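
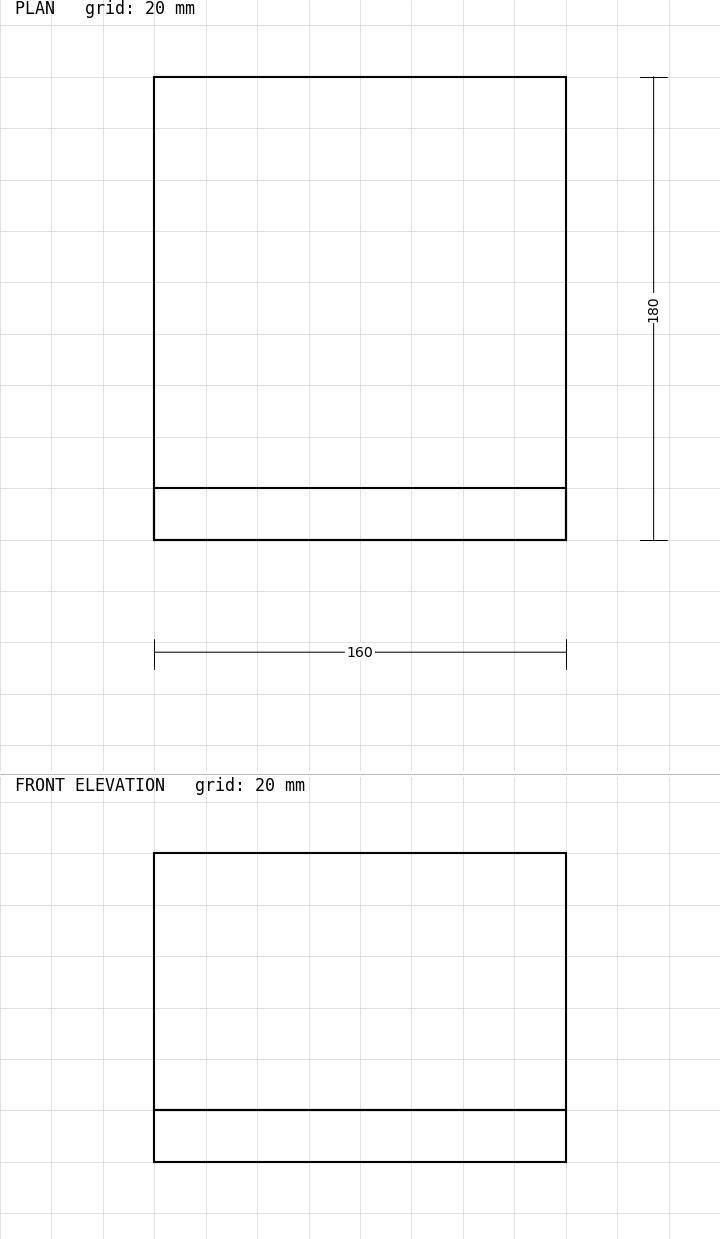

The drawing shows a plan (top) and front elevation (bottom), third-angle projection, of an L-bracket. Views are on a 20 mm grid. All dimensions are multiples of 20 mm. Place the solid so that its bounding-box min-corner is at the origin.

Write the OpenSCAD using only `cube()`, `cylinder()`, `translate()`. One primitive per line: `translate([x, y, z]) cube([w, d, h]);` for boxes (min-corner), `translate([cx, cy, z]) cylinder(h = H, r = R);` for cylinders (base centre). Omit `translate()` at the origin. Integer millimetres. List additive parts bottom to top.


cube([160, 180, 20]);
translate([0, 0, 20]) cube([160, 20, 100]);


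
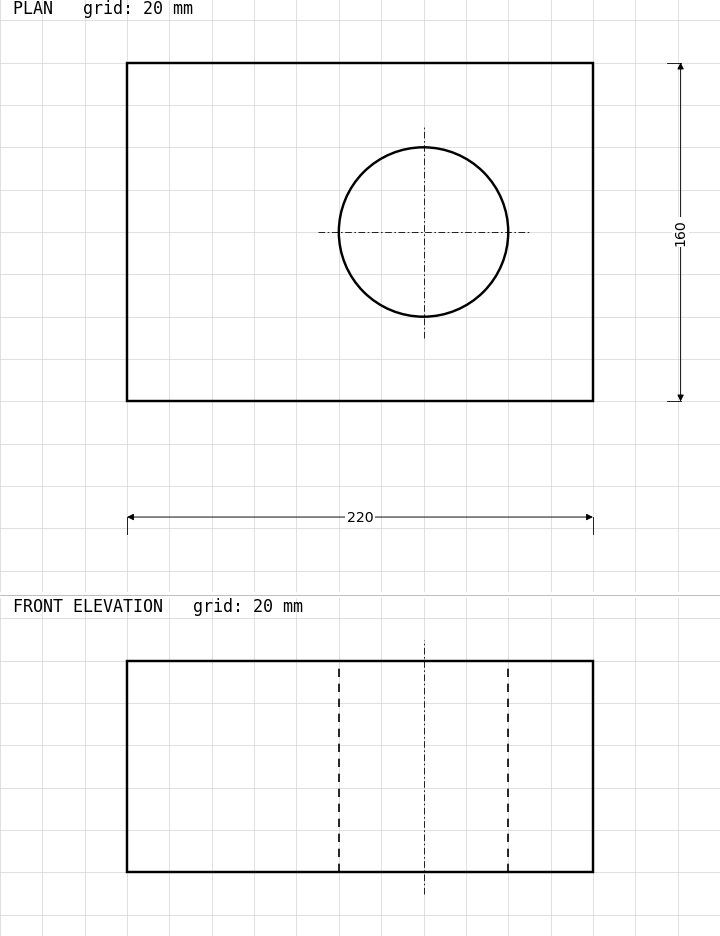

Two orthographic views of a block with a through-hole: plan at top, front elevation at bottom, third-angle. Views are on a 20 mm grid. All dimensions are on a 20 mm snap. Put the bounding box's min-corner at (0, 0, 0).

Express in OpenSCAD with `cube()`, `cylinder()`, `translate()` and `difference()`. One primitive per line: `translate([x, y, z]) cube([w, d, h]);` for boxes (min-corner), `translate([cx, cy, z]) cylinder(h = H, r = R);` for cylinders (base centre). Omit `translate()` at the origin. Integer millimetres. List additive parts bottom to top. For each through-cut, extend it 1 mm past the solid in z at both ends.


difference() {
  cube([220, 160, 100]);
  translate([140, 80, -1]) cylinder(h = 102, r = 40);
}


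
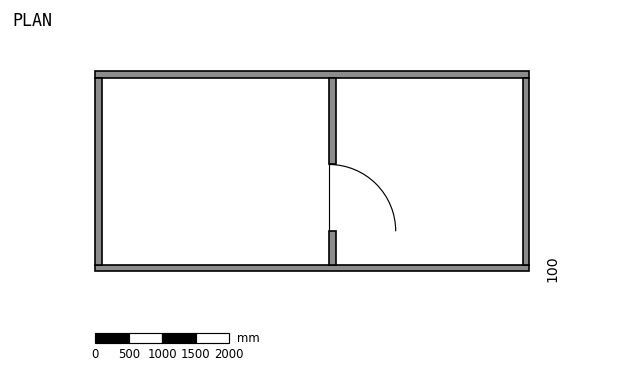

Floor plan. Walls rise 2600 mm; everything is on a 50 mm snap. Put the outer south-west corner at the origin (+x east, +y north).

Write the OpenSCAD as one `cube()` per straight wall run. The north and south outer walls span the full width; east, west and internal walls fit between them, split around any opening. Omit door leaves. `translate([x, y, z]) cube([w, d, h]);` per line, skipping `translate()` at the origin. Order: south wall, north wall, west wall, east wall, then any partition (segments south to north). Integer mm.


cube([6500, 100, 2600]);
translate([0, 2900, 0]) cube([6500, 100, 2600]);
translate([0, 100, 0]) cube([100, 2800, 2600]);
translate([6400, 100, 0]) cube([100, 2800, 2600]);
translate([3500, 100, 0]) cube([100, 500, 2600]);
translate([3500, 1600, 0]) cube([100, 1300, 2600]);


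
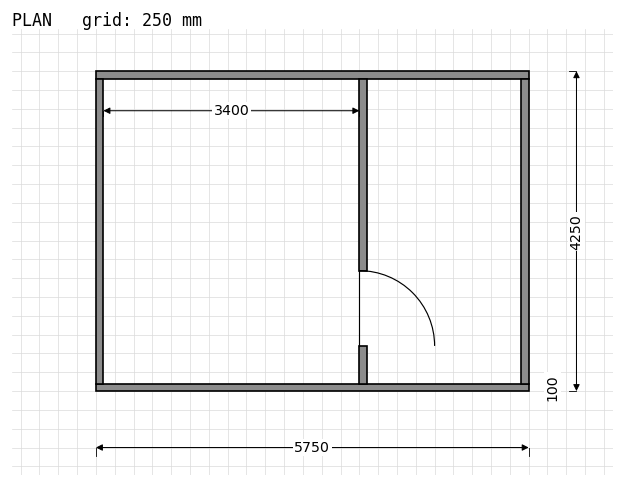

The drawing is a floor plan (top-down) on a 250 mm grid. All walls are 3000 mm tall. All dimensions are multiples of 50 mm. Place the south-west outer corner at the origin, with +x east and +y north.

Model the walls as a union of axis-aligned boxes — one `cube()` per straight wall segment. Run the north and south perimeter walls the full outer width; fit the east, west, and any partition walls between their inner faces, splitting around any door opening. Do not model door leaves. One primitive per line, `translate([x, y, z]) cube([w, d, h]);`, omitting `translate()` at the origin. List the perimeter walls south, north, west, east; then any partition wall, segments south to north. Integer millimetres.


cube([5750, 100, 3000]);
translate([0, 4150, 0]) cube([5750, 100, 3000]);
translate([0, 100, 0]) cube([100, 4050, 3000]);
translate([5650, 100, 0]) cube([100, 4050, 3000]);
translate([3500, 100, 0]) cube([100, 500, 3000]);
translate([3500, 1600, 0]) cube([100, 2550, 3000]);


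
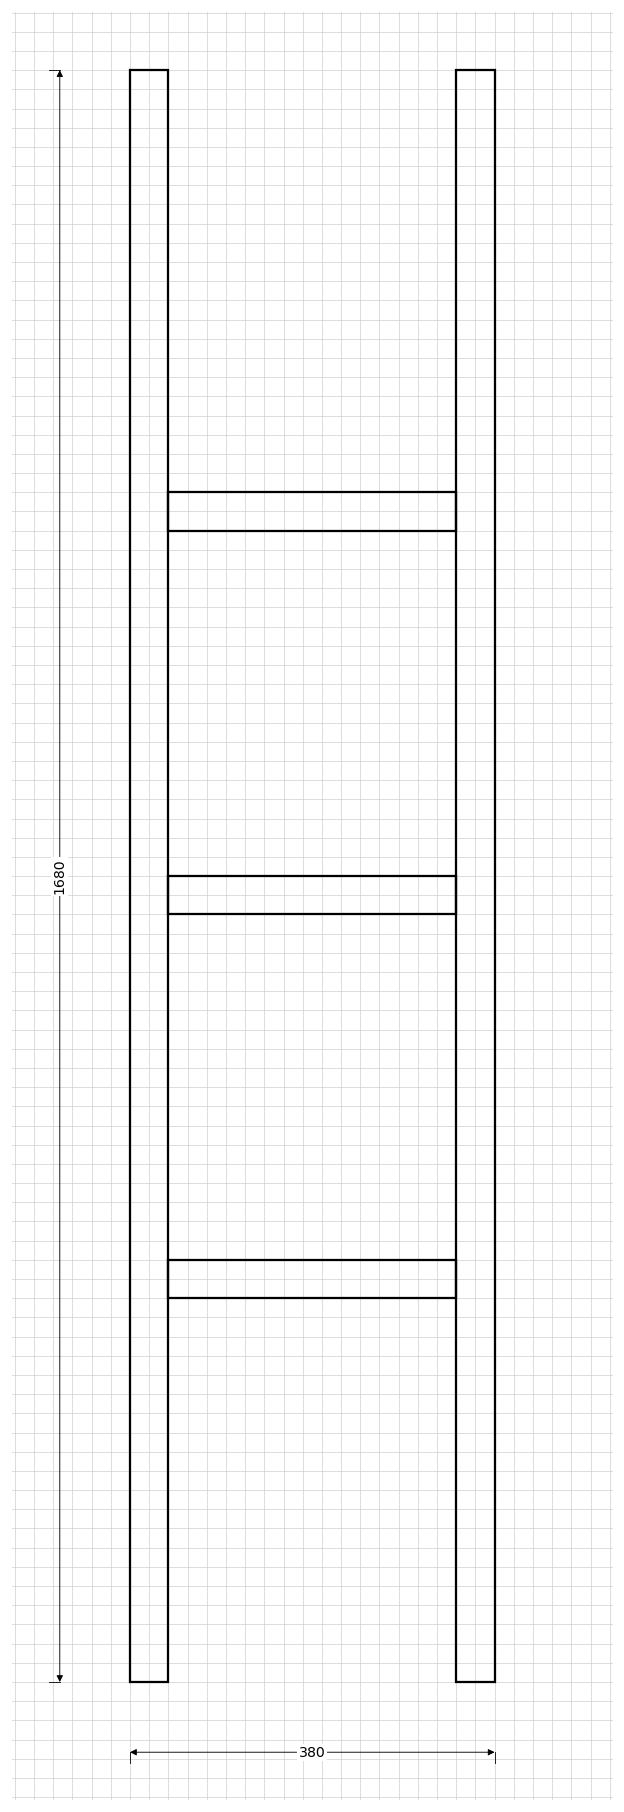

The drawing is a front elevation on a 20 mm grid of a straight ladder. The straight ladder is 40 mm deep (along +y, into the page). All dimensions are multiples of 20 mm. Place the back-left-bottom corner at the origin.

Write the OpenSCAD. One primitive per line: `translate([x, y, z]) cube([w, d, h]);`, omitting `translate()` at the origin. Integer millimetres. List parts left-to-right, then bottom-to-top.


cube([40, 40, 1680]);
translate([40, 0, 400]) cube([300, 40, 40]);
translate([40, 0, 800]) cube([300, 40, 40]);
translate([40, 0, 1200]) cube([300, 40, 40]);
translate([340, 0, 0]) cube([40, 40, 1680]);


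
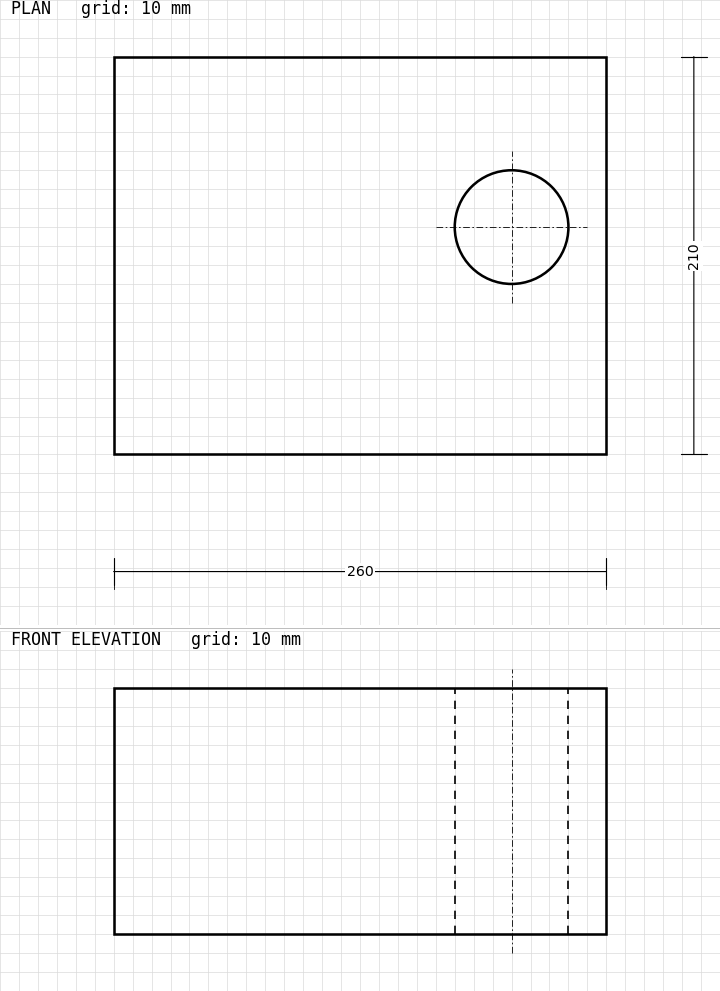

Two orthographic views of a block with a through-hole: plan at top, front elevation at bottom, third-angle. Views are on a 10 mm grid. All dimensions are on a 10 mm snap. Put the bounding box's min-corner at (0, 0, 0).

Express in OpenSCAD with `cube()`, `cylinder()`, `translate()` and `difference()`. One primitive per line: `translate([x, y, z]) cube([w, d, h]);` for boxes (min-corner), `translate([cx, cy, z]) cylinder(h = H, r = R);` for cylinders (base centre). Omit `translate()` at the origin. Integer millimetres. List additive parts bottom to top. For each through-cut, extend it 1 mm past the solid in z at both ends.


difference() {
  cube([260, 210, 130]);
  translate([210, 120, -1]) cylinder(h = 132, r = 30);
}


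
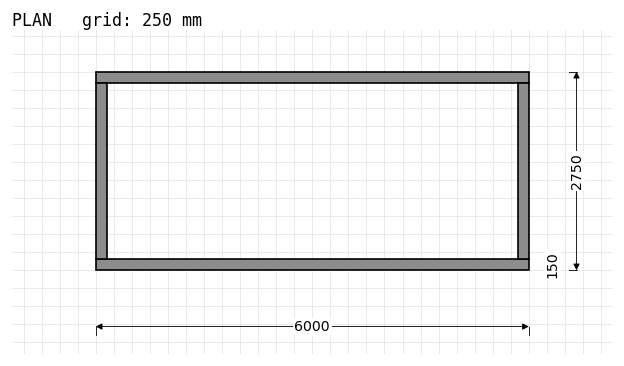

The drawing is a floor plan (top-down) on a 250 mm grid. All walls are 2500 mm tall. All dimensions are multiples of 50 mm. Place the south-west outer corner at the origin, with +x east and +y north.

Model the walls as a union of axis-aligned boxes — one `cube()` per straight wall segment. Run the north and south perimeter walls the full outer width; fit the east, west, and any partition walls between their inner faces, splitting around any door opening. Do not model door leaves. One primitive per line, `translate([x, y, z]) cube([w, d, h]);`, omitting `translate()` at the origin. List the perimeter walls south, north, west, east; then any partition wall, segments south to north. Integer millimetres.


cube([6000, 150, 2500]);
translate([0, 2600, 0]) cube([6000, 150, 2500]);
translate([0, 150, 0]) cube([150, 2450, 2500]);
translate([5850, 150, 0]) cube([150, 2450, 2500]);


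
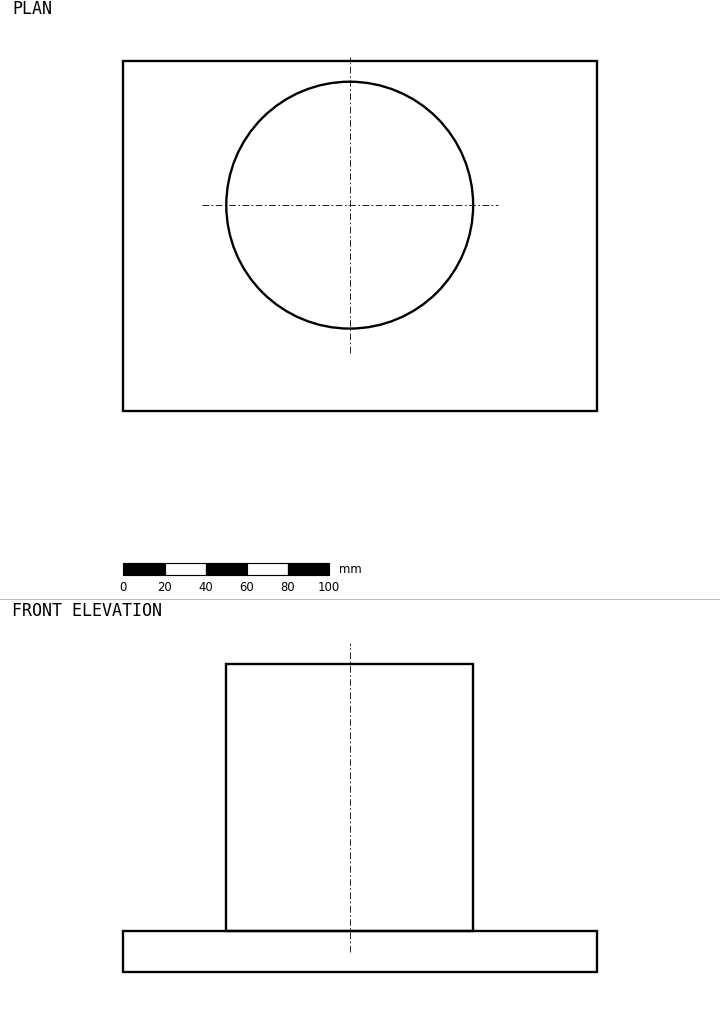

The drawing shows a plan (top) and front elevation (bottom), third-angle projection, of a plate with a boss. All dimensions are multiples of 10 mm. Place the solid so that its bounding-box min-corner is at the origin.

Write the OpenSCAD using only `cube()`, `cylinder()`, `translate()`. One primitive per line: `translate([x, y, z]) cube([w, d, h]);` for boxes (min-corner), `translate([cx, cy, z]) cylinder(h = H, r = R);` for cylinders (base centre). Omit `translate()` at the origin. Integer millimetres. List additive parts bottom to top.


cube([230, 170, 20]);
translate([110, 100, 20]) cylinder(h = 130, r = 60);


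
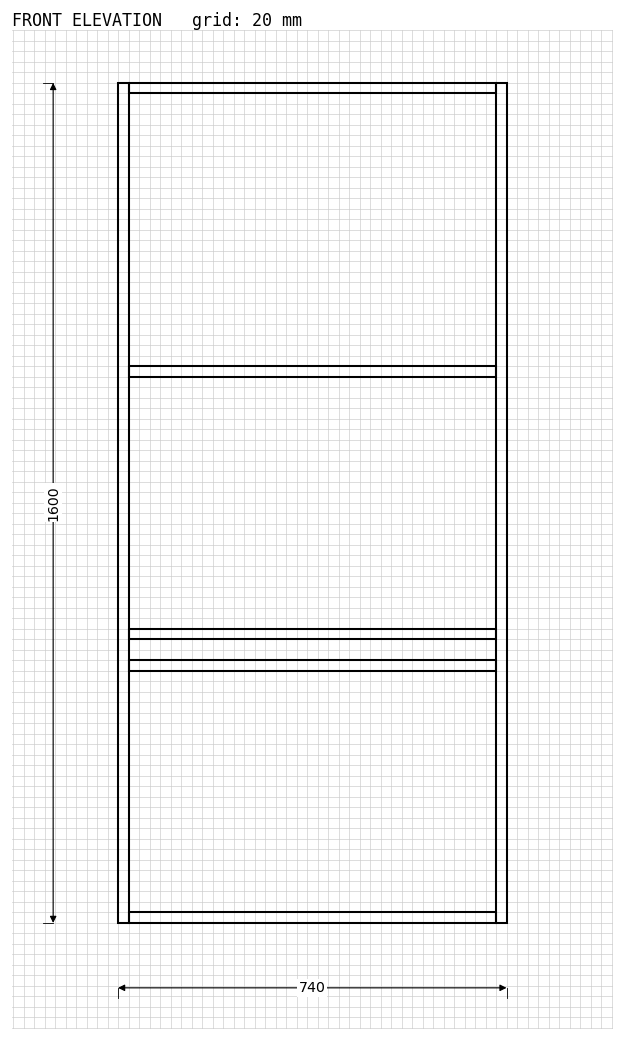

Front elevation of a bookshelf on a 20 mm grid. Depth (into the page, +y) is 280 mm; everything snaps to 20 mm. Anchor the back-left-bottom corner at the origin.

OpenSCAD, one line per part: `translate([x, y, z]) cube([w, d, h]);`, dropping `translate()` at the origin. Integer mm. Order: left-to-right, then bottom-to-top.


cube([20, 280, 1600]);
translate([20, 0, 0]) cube([700, 280, 20]);
translate([20, 0, 480]) cube([700, 280, 20]);
translate([20, 0, 540]) cube([700, 280, 20]);
translate([20, 0, 1040]) cube([700, 280, 20]);
translate([20, 0, 1580]) cube([700, 280, 20]);
translate([720, 0, 0]) cube([20, 280, 1600]);


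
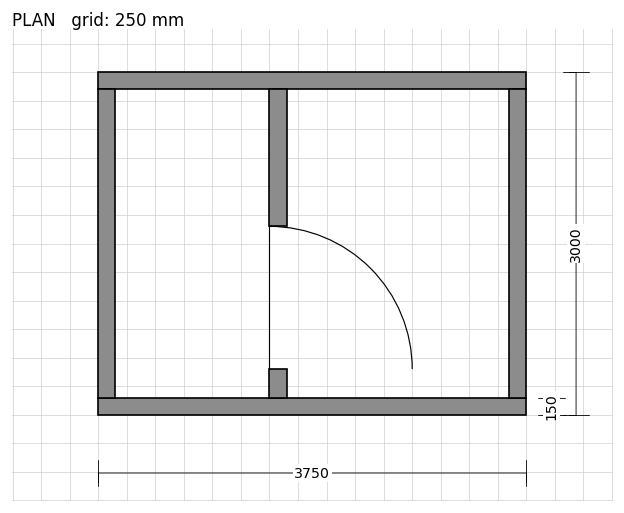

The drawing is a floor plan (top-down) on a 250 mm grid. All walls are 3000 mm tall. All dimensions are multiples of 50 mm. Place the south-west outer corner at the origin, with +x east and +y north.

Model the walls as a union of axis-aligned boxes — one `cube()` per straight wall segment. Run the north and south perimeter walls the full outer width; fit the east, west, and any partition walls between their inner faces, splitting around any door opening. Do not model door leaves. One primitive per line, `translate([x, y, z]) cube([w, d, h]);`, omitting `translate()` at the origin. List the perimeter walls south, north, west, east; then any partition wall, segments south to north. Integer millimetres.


cube([3750, 150, 3000]);
translate([0, 2850, 0]) cube([3750, 150, 3000]);
translate([0, 150, 0]) cube([150, 2700, 3000]);
translate([3600, 150, 0]) cube([150, 2700, 3000]);
translate([1500, 150, 0]) cube([150, 250, 3000]);
translate([1500, 1650, 0]) cube([150, 1200, 3000]);


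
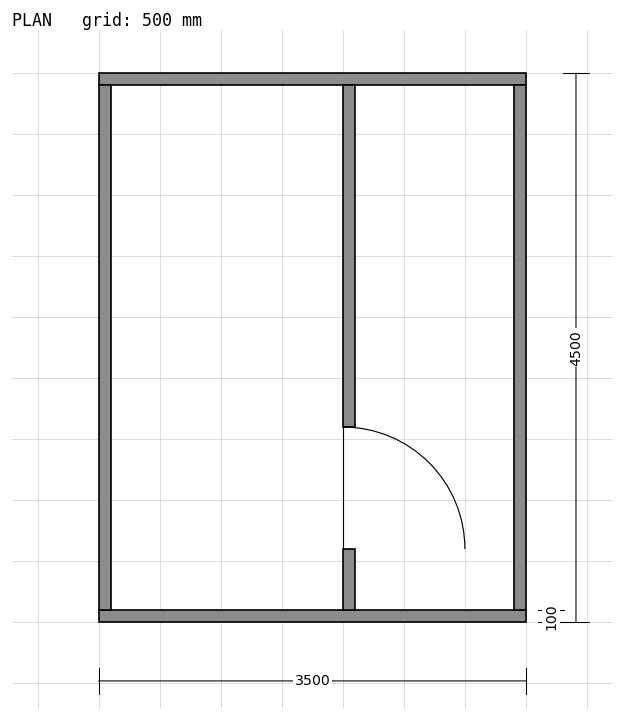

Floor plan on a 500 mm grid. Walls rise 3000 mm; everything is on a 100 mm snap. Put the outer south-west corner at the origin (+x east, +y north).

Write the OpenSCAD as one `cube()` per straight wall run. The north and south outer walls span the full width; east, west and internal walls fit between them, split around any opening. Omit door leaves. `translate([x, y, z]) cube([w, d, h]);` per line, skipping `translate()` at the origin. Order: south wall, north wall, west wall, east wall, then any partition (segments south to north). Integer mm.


cube([3500, 100, 3000]);
translate([0, 4400, 0]) cube([3500, 100, 3000]);
translate([0, 100, 0]) cube([100, 4300, 3000]);
translate([3400, 100, 0]) cube([100, 4300, 3000]);
translate([2000, 100, 0]) cube([100, 500, 3000]);
translate([2000, 1600, 0]) cube([100, 2800, 3000]);


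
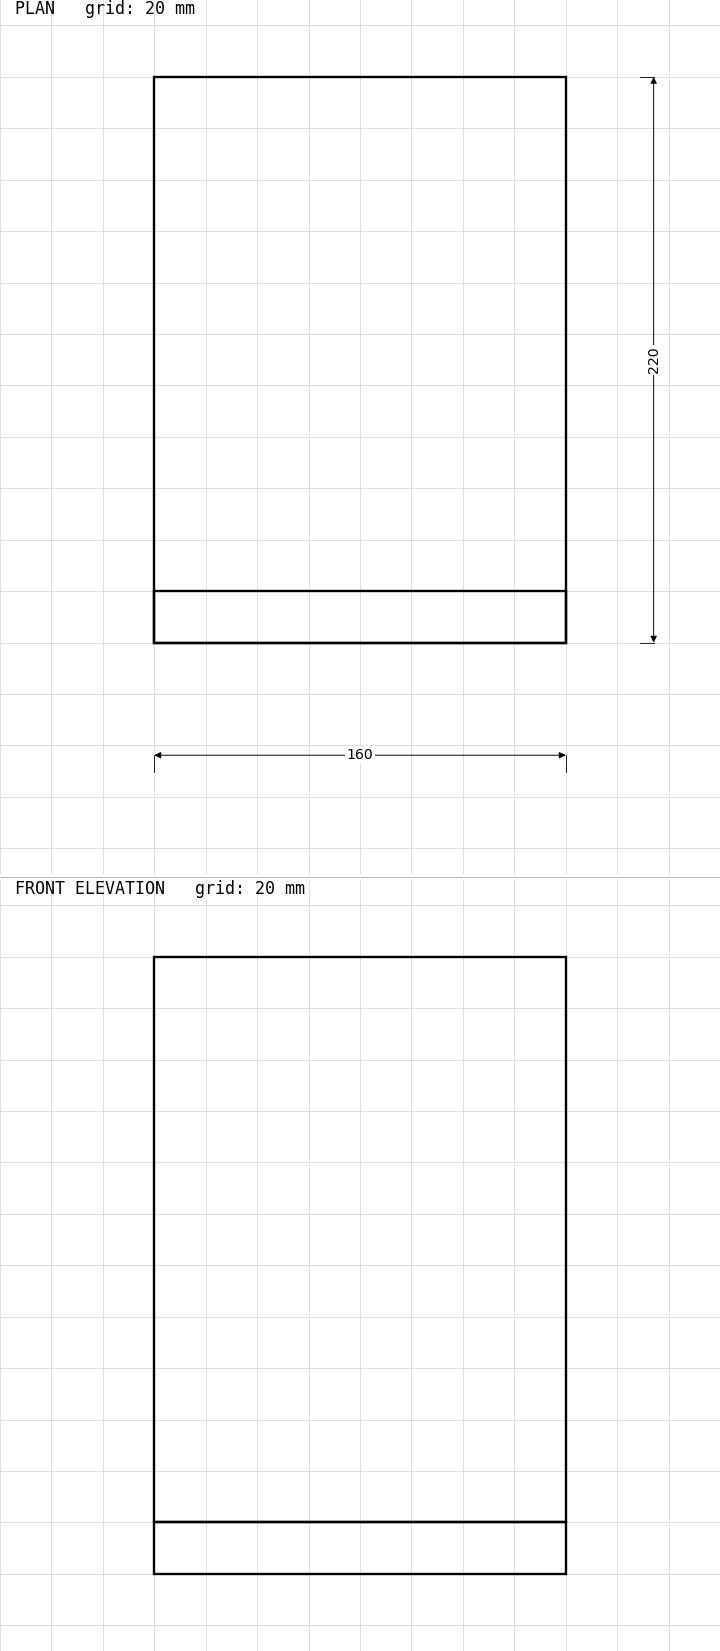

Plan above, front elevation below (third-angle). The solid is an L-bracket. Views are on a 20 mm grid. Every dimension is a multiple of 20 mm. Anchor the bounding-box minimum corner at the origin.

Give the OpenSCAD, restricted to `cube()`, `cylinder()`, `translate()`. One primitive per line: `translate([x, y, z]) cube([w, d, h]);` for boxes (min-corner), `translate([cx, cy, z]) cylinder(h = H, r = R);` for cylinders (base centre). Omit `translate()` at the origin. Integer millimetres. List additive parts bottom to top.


cube([160, 220, 20]);
translate([0, 0, 20]) cube([160, 20, 220]);


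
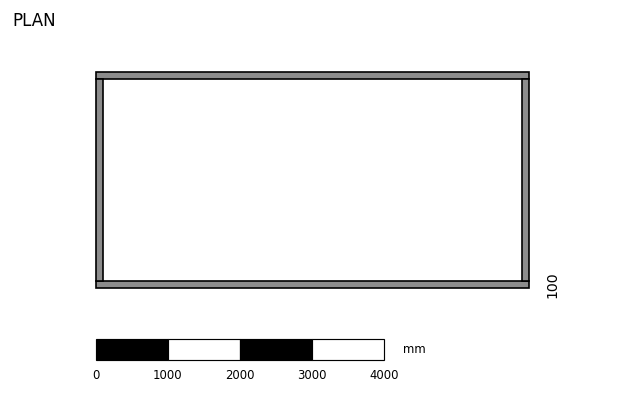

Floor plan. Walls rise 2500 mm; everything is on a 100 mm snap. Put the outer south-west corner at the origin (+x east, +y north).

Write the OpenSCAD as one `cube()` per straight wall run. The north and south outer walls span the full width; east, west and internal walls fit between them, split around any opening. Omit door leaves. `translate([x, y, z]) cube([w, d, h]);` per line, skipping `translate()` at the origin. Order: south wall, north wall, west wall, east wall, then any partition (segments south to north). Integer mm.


cube([6000, 100, 2500]);
translate([0, 2900, 0]) cube([6000, 100, 2500]);
translate([0, 100, 0]) cube([100, 2800, 2500]);
translate([5900, 100, 0]) cube([100, 2800, 2500]);


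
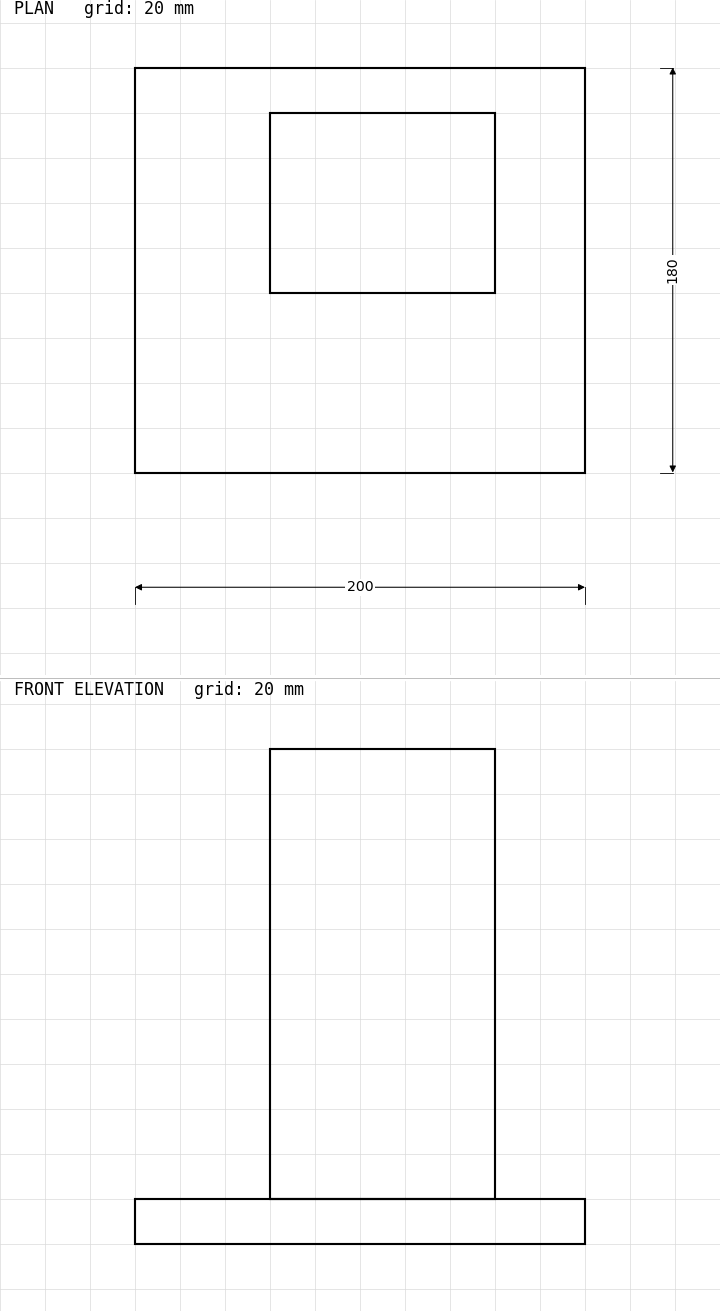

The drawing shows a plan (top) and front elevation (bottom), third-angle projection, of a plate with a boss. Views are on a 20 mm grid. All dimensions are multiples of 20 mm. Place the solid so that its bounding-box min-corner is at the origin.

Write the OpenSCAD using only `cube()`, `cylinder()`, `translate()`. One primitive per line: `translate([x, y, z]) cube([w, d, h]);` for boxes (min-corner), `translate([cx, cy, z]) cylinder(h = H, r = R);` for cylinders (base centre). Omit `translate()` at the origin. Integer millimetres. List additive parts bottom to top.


cube([200, 180, 20]);
translate([60, 80, 20]) cube([100, 80, 200]);


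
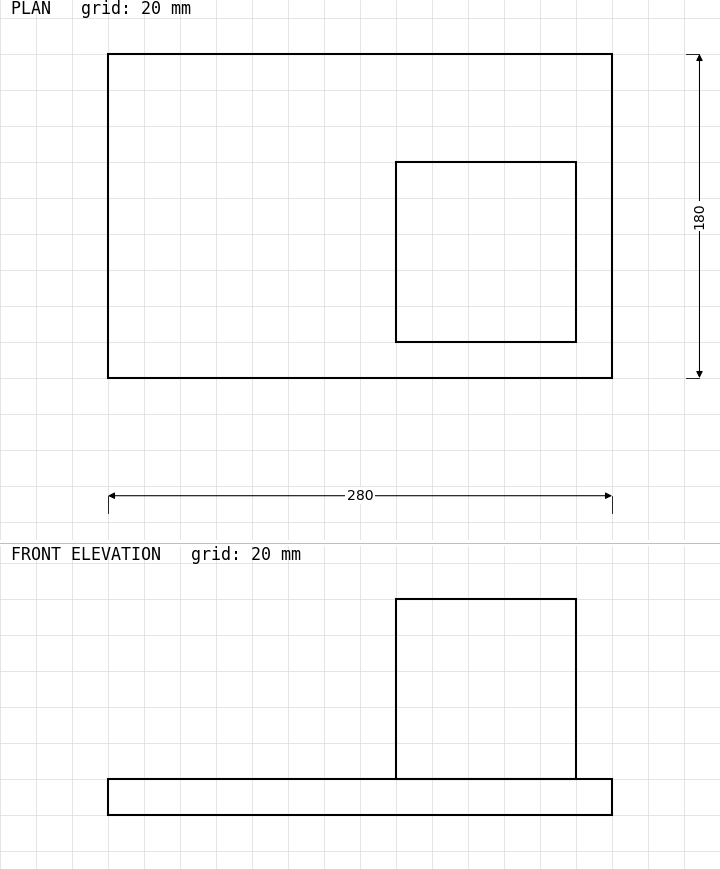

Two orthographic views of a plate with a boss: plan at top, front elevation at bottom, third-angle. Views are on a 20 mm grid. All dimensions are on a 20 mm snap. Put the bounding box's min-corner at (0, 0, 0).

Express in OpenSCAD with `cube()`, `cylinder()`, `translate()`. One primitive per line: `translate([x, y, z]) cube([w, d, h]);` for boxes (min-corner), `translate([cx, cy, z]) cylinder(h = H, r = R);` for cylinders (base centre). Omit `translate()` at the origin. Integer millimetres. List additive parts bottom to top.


cube([280, 180, 20]);
translate([160, 20, 20]) cube([100, 100, 100]);


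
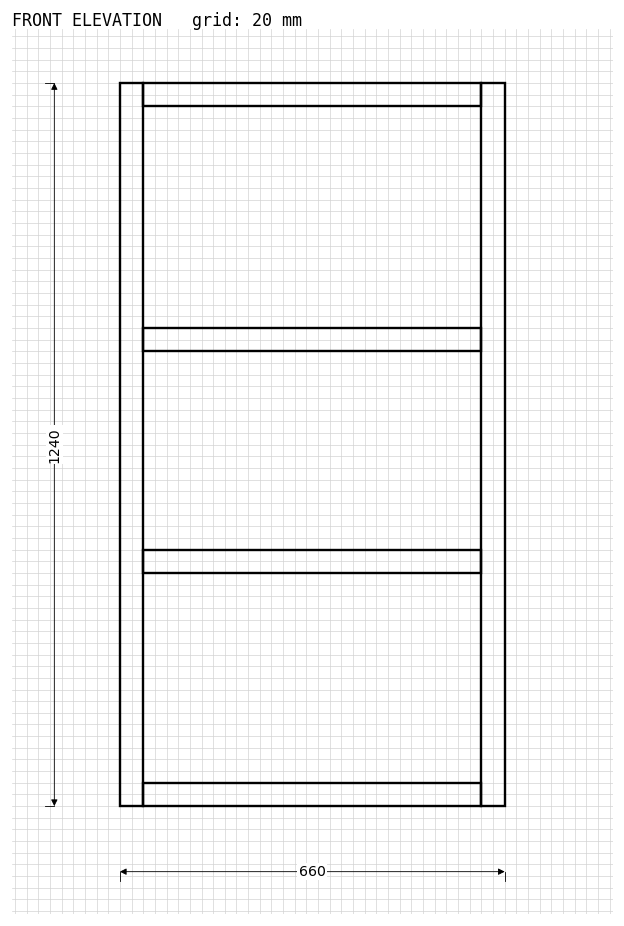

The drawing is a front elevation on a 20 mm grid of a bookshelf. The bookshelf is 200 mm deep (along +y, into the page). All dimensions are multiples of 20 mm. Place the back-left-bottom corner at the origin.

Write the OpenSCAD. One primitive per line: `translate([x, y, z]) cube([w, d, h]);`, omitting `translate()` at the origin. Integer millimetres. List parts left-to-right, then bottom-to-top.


cube([40, 200, 1240]);
translate([40, 0, 0]) cube([580, 200, 40]);
translate([40, 0, 400]) cube([580, 200, 40]);
translate([40, 0, 780]) cube([580, 200, 40]);
translate([40, 0, 1200]) cube([580, 200, 40]);
translate([620, 0, 0]) cube([40, 200, 1240]);


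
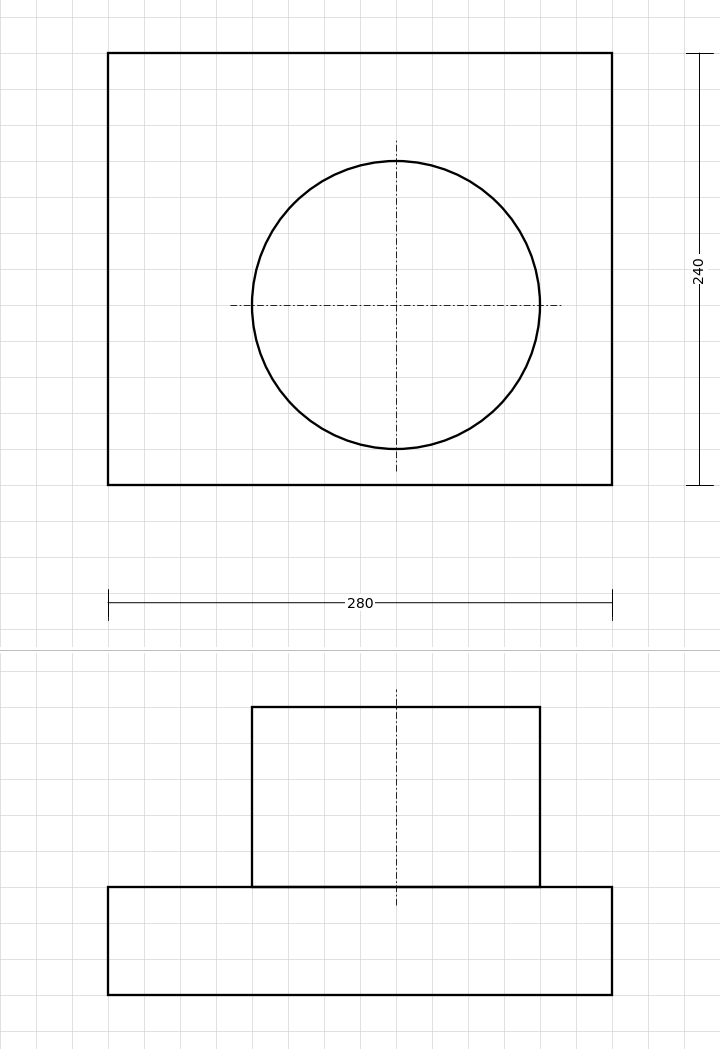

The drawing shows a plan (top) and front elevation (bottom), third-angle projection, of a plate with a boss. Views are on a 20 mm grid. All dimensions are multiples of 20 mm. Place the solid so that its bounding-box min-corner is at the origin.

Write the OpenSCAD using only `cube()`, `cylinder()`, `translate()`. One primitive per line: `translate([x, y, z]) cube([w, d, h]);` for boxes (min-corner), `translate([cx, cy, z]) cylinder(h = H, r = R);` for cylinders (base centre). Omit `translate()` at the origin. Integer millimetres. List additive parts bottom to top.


cube([280, 240, 60]);
translate([160, 100, 60]) cylinder(h = 100, r = 80);


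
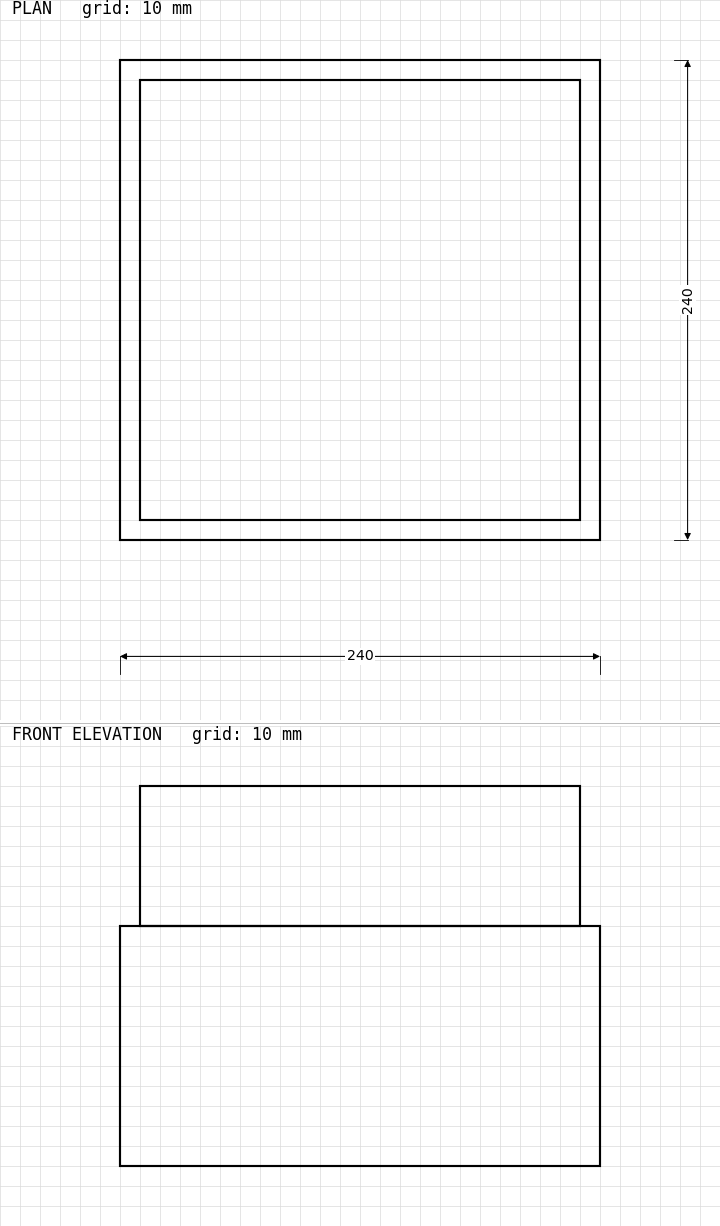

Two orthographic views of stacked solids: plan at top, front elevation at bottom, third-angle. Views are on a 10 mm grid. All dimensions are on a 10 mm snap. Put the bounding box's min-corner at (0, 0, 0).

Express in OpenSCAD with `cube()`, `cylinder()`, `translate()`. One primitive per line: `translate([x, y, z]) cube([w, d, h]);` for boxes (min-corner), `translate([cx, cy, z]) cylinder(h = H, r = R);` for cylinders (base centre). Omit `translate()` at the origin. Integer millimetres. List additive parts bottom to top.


cube([240, 240, 120]);
translate([10, 10, 120]) cube([220, 220, 70]);


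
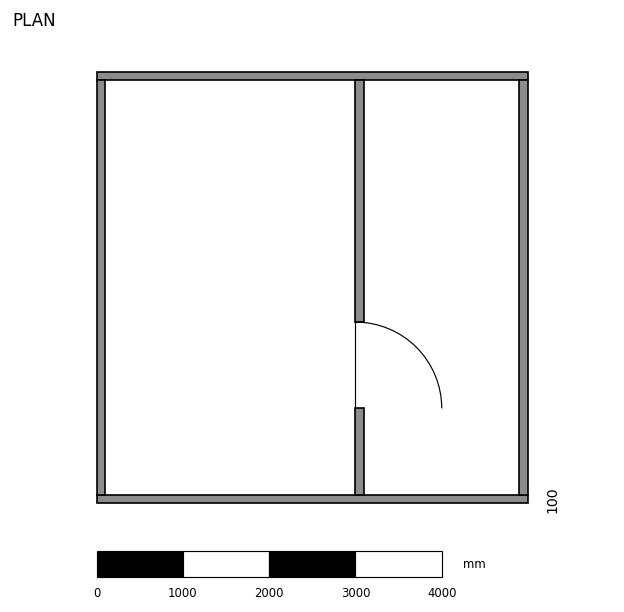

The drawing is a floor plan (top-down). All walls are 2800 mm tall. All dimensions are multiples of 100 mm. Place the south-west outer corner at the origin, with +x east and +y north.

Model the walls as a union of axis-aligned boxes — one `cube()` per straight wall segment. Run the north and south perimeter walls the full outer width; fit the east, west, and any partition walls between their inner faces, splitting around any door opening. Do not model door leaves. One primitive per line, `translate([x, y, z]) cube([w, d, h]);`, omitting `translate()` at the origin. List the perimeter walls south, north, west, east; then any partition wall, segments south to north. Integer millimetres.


cube([5000, 100, 2800]);
translate([0, 4900, 0]) cube([5000, 100, 2800]);
translate([0, 100, 0]) cube([100, 4800, 2800]);
translate([4900, 100, 0]) cube([100, 4800, 2800]);
translate([3000, 100, 0]) cube([100, 1000, 2800]);
translate([3000, 2100, 0]) cube([100, 2800, 2800]);


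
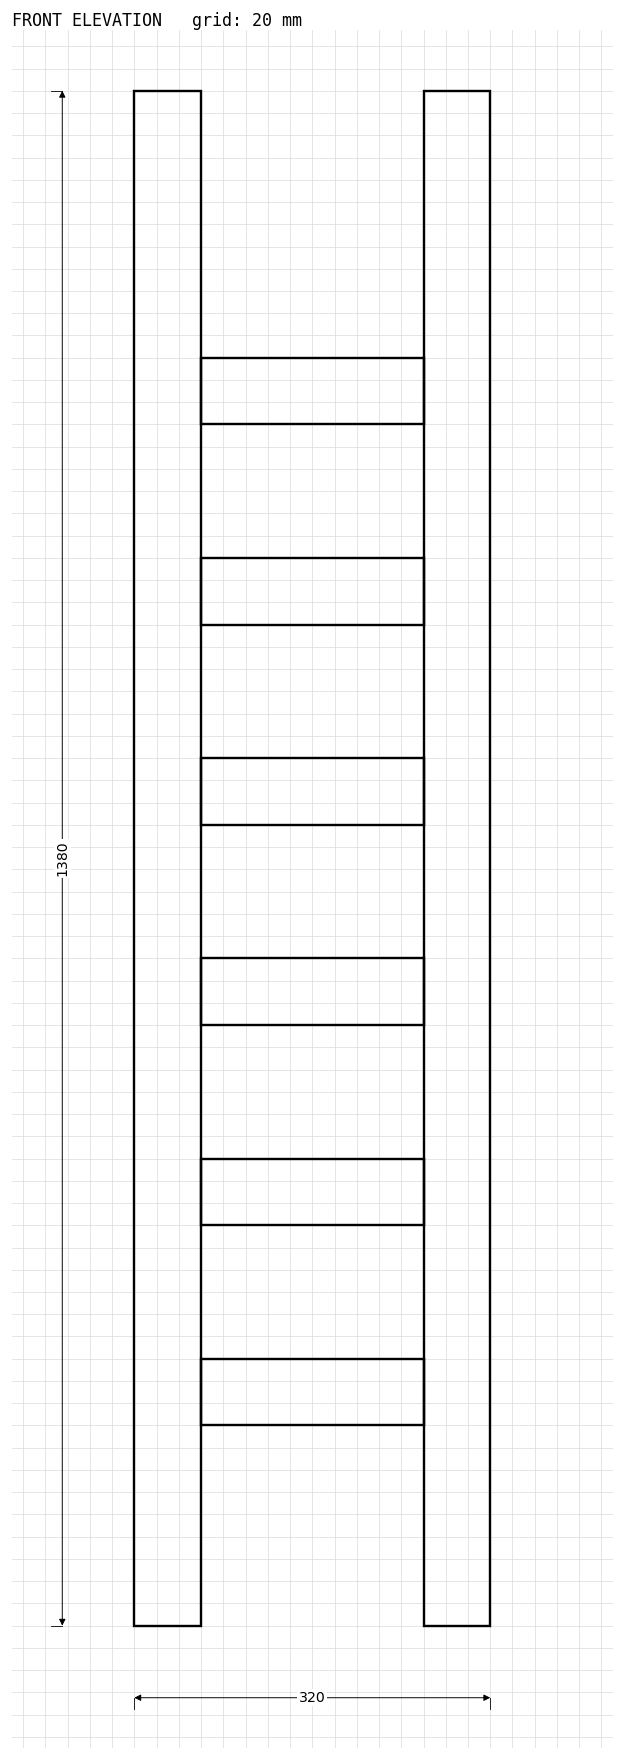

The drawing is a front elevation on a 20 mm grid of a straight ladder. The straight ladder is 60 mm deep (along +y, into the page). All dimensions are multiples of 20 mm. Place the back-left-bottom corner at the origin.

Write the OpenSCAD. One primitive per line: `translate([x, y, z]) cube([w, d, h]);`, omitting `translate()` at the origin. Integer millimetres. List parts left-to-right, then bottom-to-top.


cube([60, 60, 1380]);
translate([60, 0, 180]) cube([200, 60, 60]);
translate([60, 0, 360]) cube([200, 60, 60]);
translate([60, 0, 540]) cube([200, 60, 60]);
translate([60, 0, 720]) cube([200, 60, 60]);
translate([60, 0, 900]) cube([200, 60, 60]);
translate([60, 0, 1080]) cube([200, 60, 60]);
translate([260, 0, 0]) cube([60, 60, 1380]);


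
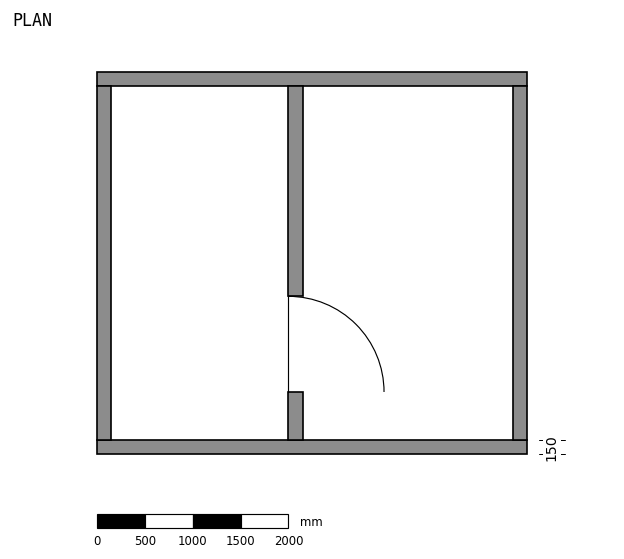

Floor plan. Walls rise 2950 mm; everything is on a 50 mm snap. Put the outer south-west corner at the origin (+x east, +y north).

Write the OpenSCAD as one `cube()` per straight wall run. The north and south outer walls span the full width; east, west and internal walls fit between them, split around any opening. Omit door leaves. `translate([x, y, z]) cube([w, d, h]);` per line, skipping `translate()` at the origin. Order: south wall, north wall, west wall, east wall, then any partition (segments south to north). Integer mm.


cube([4500, 150, 2950]);
translate([0, 3850, 0]) cube([4500, 150, 2950]);
translate([0, 150, 0]) cube([150, 3700, 2950]);
translate([4350, 150, 0]) cube([150, 3700, 2950]);
translate([2000, 150, 0]) cube([150, 500, 2950]);
translate([2000, 1650, 0]) cube([150, 2200, 2950]);


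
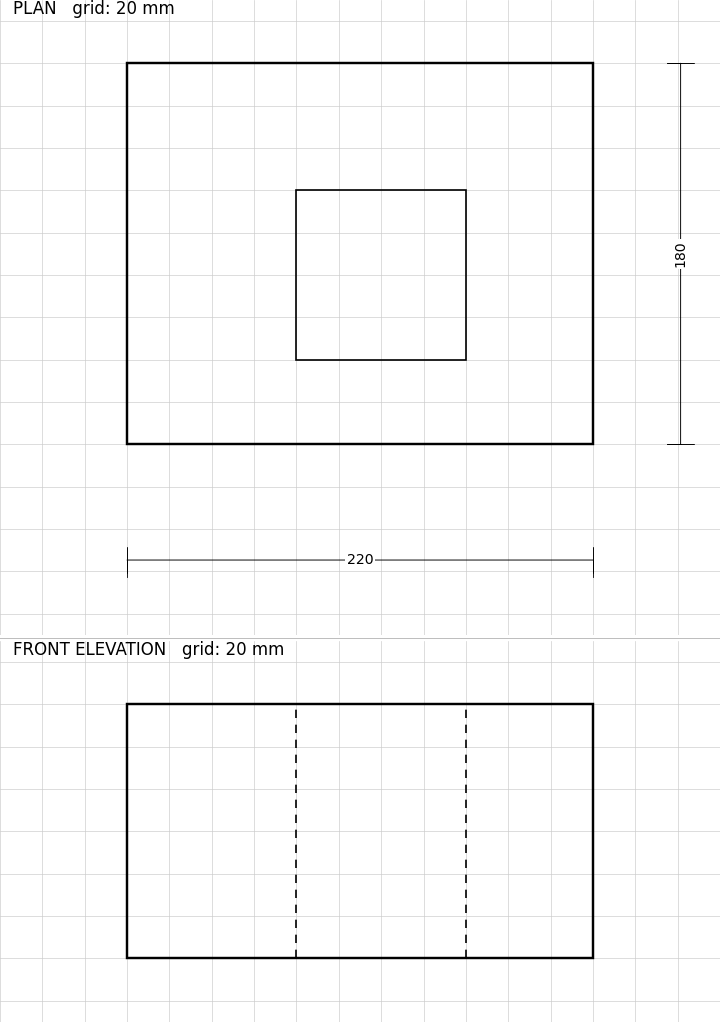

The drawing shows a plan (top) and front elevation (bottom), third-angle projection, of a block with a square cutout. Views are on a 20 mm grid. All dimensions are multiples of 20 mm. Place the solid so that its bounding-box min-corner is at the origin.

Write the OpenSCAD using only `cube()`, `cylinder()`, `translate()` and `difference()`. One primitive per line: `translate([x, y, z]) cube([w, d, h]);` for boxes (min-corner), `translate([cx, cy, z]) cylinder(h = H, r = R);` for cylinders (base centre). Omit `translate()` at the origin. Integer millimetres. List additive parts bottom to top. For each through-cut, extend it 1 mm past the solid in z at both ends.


difference() {
  cube([220, 180, 120]);
  translate([80, 40, -1]) cube([80, 80, 122]);
}


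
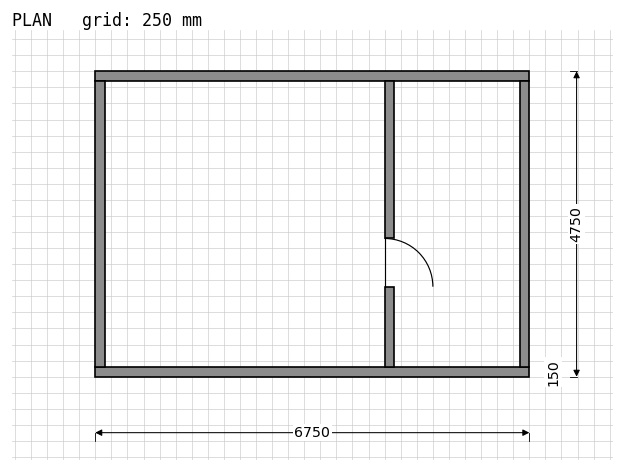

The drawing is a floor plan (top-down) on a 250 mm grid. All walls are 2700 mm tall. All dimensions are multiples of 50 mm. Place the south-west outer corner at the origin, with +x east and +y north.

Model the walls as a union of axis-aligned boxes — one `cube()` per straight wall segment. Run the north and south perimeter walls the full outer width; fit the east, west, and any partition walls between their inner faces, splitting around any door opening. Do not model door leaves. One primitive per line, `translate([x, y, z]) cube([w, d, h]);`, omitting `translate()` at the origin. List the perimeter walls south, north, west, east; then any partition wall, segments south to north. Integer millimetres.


cube([6750, 150, 2700]);
translate([0, 4600, 0]) cube([6750, 150, 2700]);
translate([0, 150, 0]) cube([150, 4450, 2700]);
translate([6600, 150, 0]) cube([150, 4450, 2700]);
translate([4500, 150, 0]) cube([150, 1250, 2700]);
translate([4500, 2150, 0]) cube([150, 2450, 2700]);


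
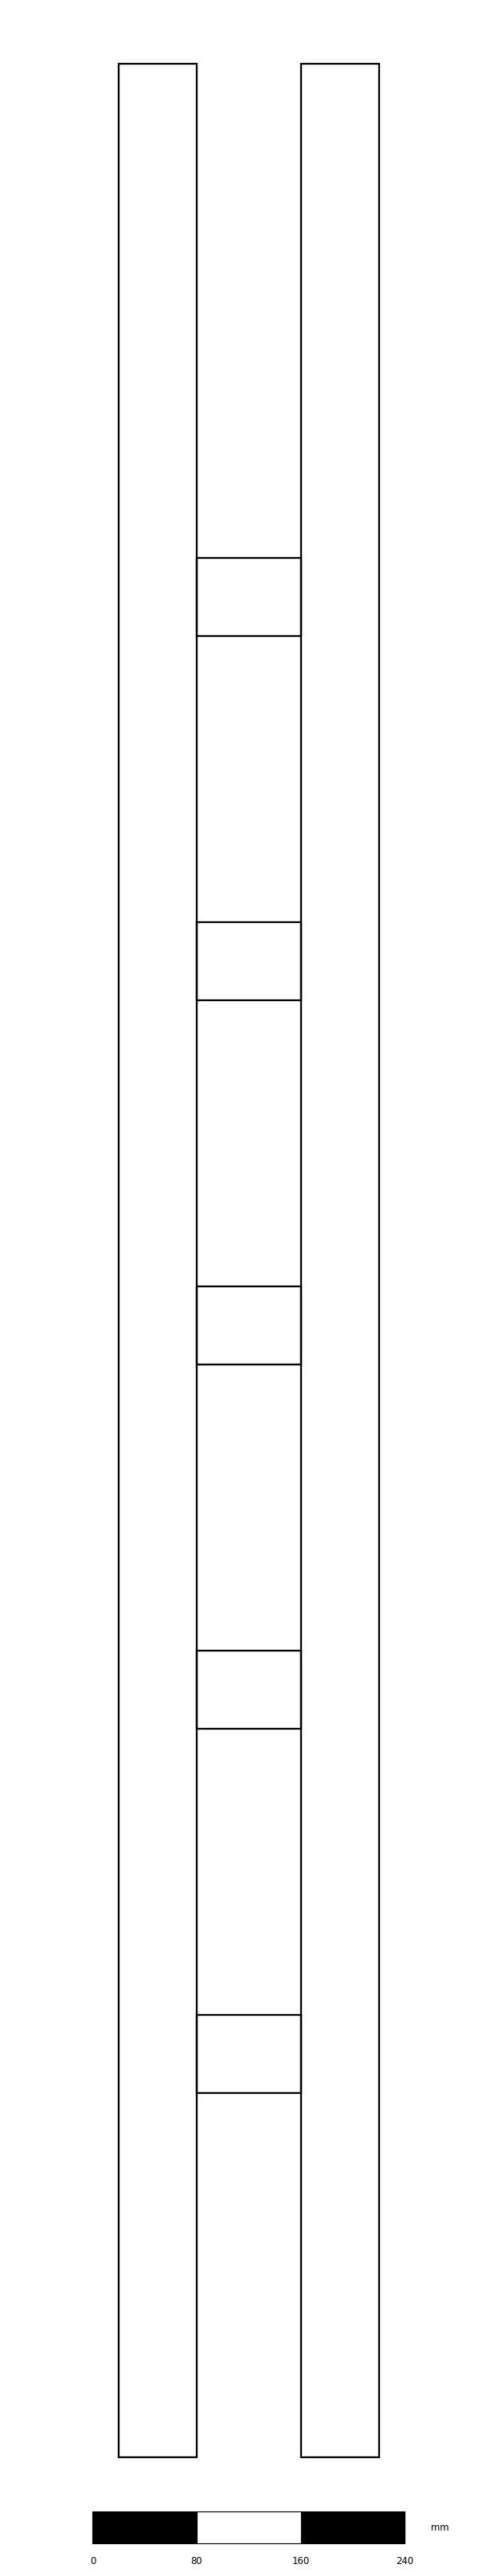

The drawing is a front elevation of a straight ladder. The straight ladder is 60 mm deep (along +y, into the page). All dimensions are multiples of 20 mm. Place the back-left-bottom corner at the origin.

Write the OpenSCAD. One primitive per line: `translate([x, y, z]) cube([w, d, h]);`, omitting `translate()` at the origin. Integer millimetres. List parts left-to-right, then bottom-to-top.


cube([60, 60, 1840]);
translate([60, 0, 280]) cube([80, 60, 60]);
translate([60, 0, 560]) cube([80, 60, 60]);
translate([60, 0, 840]) cube([80, 60, 60]);
translate([60, 0, 1120]) cube([80, 60, 60]);
translate([60, 0, 1400]) cube([80, 60, 60]);
translate([140, 0, 0]) cube([60, 60, 1840]);


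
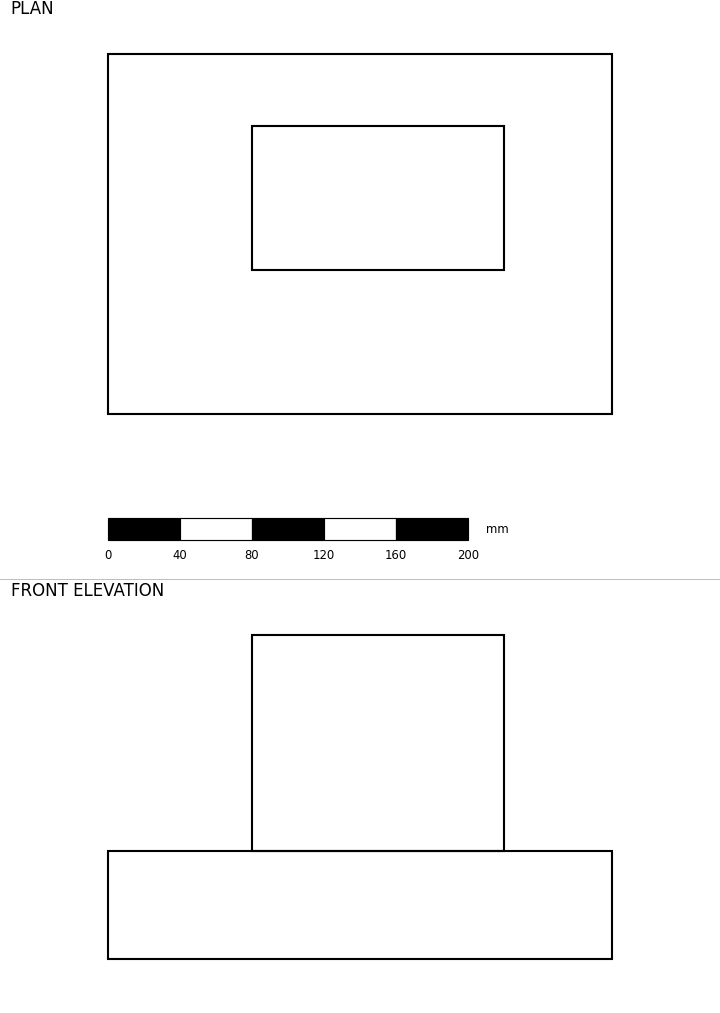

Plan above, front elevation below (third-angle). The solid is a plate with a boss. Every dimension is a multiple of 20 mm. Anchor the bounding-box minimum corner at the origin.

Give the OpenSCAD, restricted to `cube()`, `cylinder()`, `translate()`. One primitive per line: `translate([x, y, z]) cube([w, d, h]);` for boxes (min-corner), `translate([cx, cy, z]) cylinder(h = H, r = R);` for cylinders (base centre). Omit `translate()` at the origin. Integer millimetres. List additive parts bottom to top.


cube([280, 200, 60]);
translate([80, 80, 60]) cube([140, 80, 120]);


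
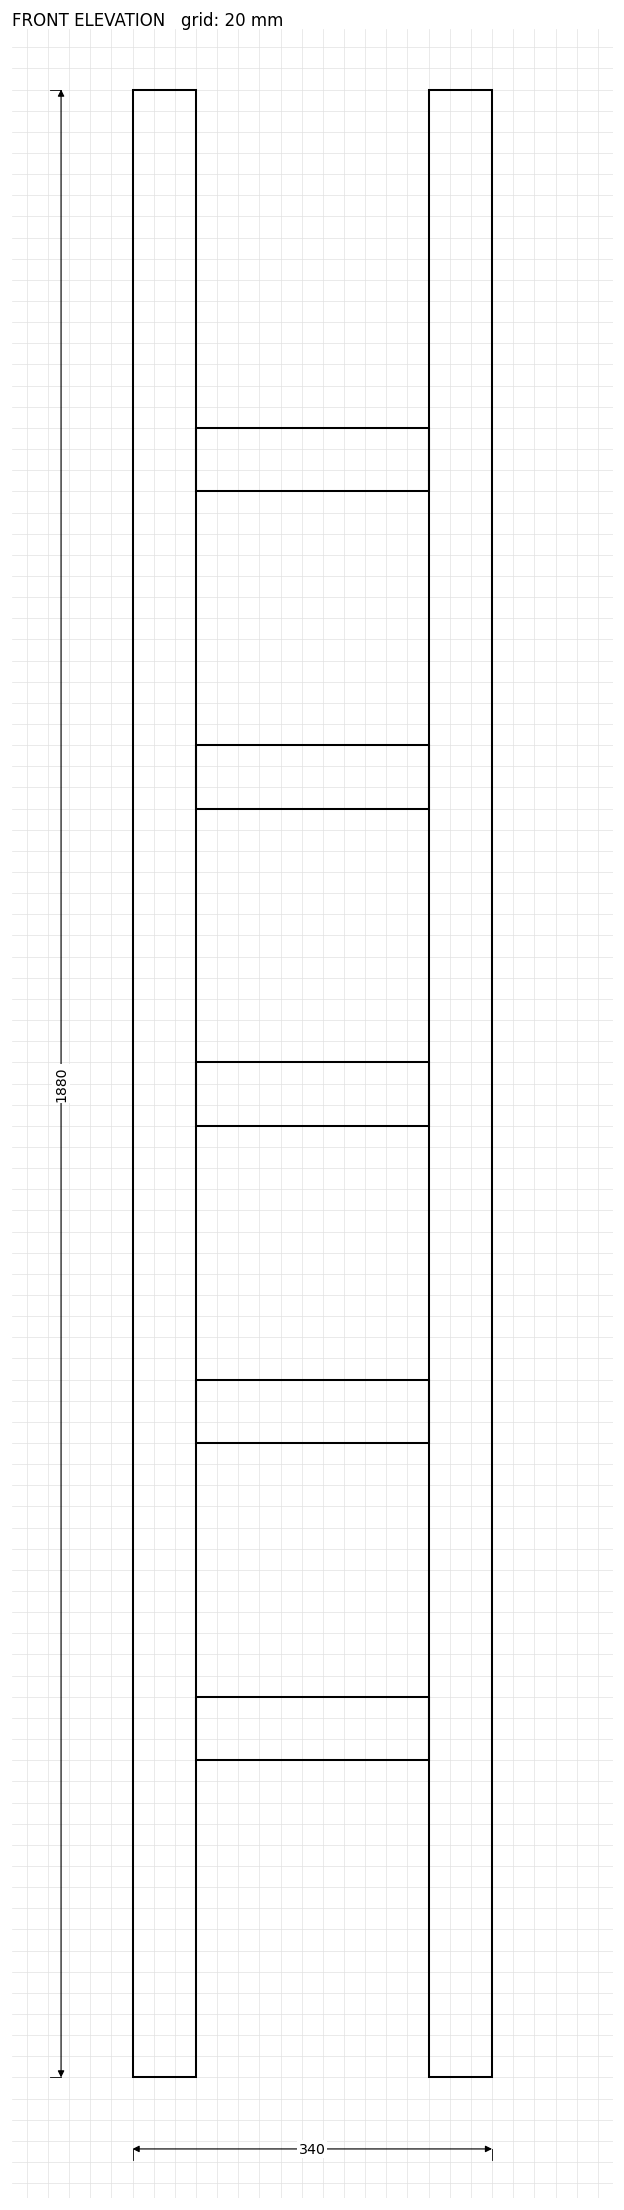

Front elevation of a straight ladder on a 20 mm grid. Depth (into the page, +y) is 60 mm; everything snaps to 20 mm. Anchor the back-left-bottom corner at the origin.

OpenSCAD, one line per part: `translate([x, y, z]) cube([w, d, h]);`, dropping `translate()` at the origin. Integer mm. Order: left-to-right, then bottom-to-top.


cube([60, 60, 1880]);
translate([60, 0, 300]) cube([220, 60, 60]);
translate([60, 0, 600]) cube([220, 60, 60]);
translate([60, 0, 900]) cube([220, 60, 60]);
translate([60, 0, 1200]) cube([220, 60, 60]);
translate([60, 0, 1500]) cube([220, 60, 60]);
translate([280, 0, 0]) cube([60, 60, 1880]);


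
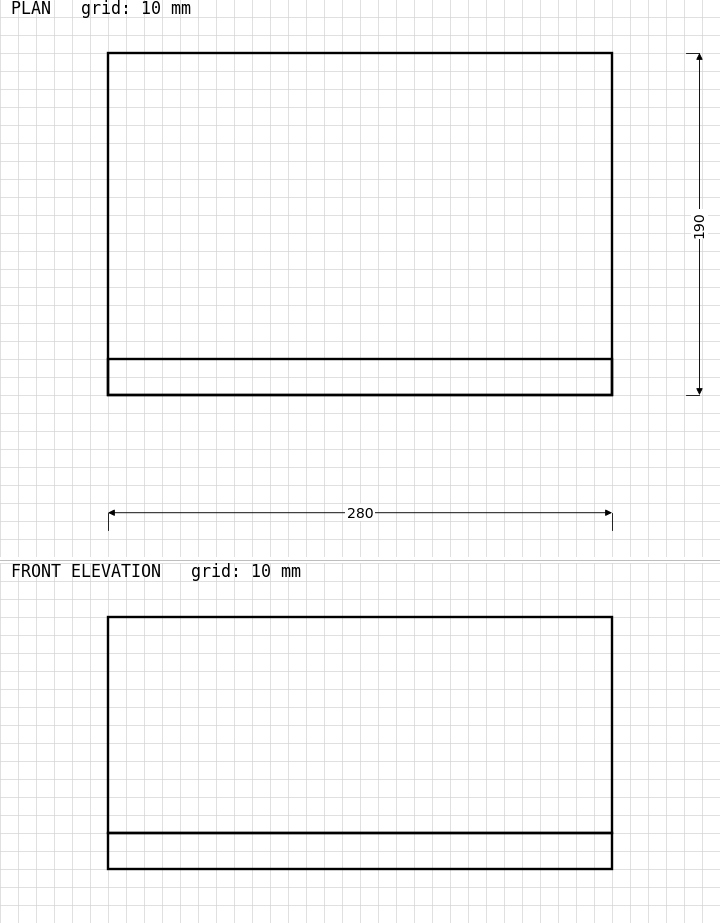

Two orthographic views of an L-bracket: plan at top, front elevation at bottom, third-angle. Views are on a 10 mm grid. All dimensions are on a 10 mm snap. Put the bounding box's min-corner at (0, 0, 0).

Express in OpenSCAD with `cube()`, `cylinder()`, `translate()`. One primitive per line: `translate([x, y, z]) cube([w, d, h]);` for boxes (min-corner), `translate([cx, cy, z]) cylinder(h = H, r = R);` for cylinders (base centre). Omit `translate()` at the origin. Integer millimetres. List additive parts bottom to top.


cube([280, 190, 20]);
translate([0, 0, 20]) cube([280, 20, 120]);


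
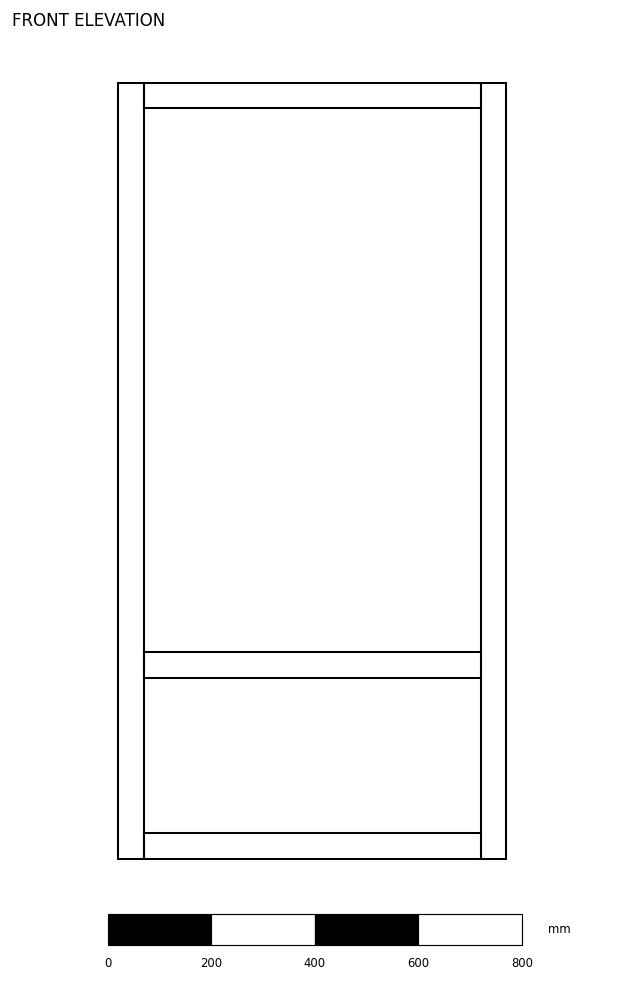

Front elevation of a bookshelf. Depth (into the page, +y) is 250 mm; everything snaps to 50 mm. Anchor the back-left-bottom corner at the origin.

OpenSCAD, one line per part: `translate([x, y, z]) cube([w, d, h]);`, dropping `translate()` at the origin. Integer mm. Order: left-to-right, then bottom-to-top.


cube([50, 250, 1500]);
translate([50, 0, 0]) cube([650, 250, 50]);
translate([50, 0, 350]) cube([650, 250, 50]);
translate([50, 0, 1450]) cube([650, 250, 50]);
translate([700, 0, 0]) cube([50, 250, 1500]);


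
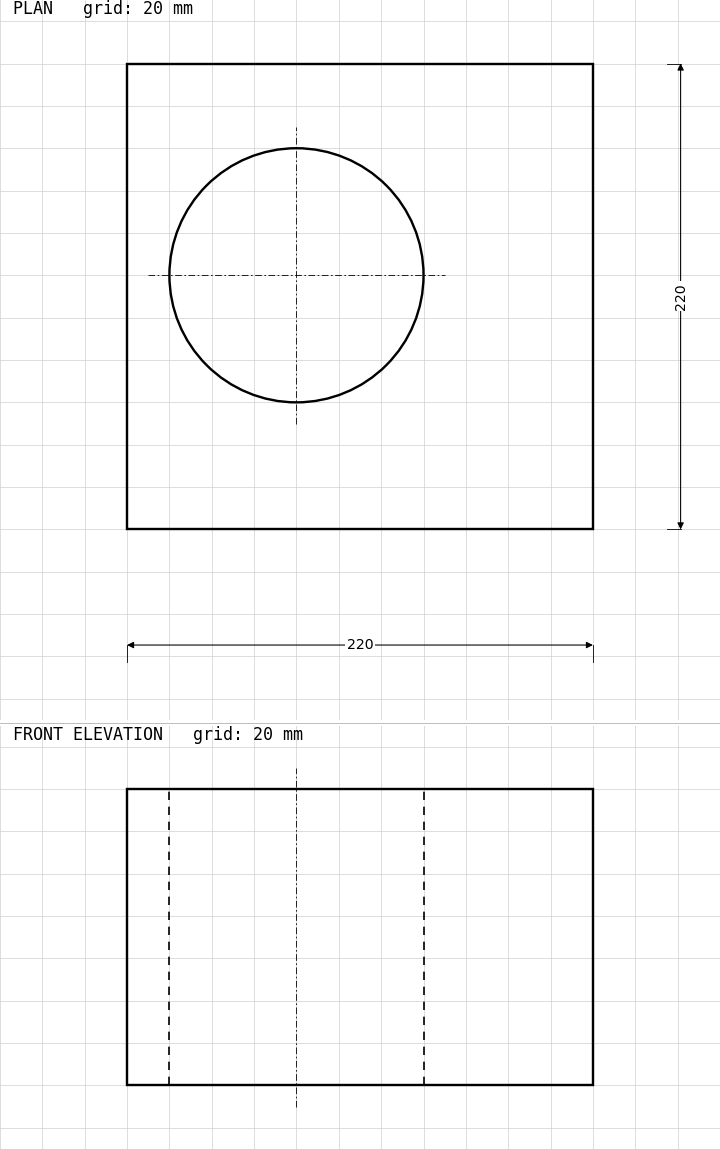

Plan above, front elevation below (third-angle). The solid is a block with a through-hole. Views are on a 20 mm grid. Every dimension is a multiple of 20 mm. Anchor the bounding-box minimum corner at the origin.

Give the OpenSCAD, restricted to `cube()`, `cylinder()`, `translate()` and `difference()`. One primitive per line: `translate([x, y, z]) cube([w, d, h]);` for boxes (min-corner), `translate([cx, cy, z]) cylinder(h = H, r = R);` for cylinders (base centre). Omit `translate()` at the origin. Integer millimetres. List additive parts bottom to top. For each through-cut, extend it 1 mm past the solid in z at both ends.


difference() {
  cube([220, 220, 140]);
  translate([80, 120, -1]) cylinder(h = 142, r = 60);
}


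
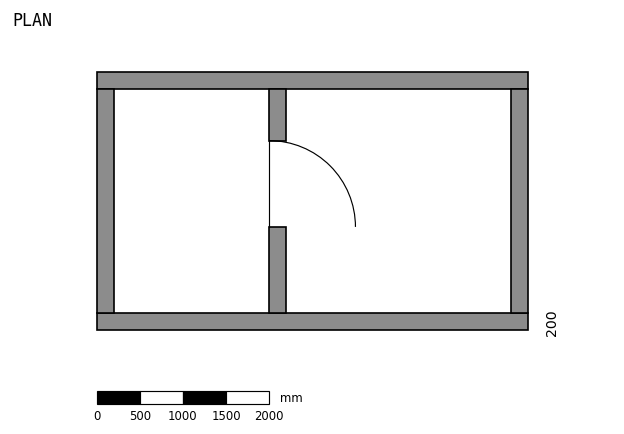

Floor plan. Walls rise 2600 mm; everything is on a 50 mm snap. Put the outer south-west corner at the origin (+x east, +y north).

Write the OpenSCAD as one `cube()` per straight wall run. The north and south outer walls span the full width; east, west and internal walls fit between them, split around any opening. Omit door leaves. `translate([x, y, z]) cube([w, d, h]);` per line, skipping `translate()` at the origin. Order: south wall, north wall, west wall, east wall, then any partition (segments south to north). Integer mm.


cube([5000, 200, 2600]);
translate([0, 2800, 0]) cube([5000, 200, 2600]);
translate([0, 200, 0]) cube([200, 2600, 2600]);
translate([4800, 200, 0]) cube([200, 2600, 2600]);
translate([2000, 200, 0]) cube([200, 1000, 2600]);
translate([2000, 2200, 0]) cube([200, 600, 2600]);


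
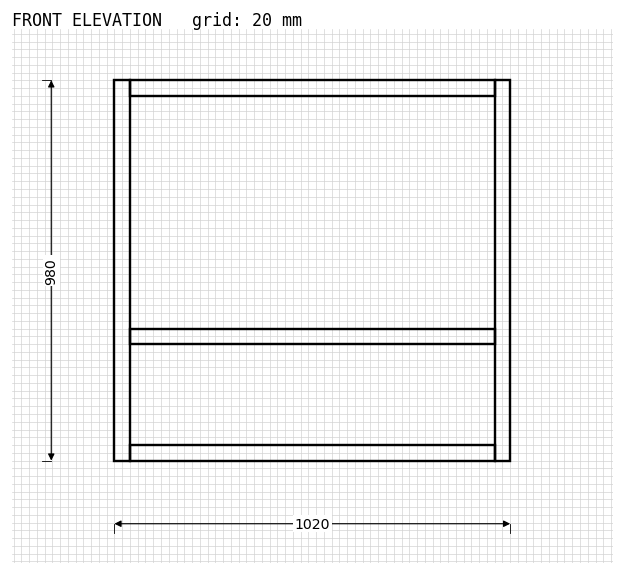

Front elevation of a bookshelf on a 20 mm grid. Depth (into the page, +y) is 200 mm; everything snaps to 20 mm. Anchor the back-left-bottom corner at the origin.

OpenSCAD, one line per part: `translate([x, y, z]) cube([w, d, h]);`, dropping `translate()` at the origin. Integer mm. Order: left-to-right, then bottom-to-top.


cube([40, 200, 980]);
translate([40, 0, 0]) cube([940, 200, 40]);
translate([40, 0, 300]) cube([940, 200, 40]);
translate([40, 0, 940]) cube([940, 200, 40]);
translate([980, 0, 0]) cube([40, 200, 980]);


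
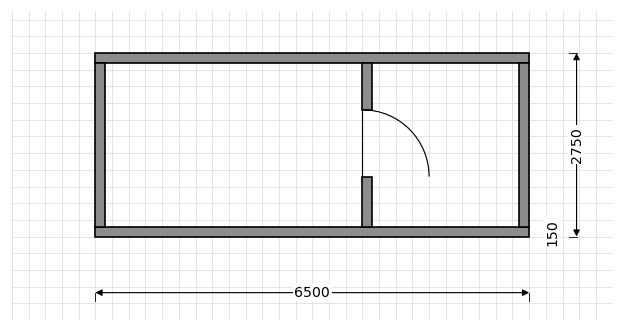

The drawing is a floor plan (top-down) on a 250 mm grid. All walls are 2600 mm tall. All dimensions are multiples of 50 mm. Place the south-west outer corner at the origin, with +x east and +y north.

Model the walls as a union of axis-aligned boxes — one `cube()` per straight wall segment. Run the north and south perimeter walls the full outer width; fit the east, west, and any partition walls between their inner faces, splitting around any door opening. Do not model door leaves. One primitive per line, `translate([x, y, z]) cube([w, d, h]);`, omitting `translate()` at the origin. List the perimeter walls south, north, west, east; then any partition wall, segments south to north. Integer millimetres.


cube([6500, 150, 2600]);
translate([0, 2600, 0]) cube([6500, 150, 2600]);
translate([0, 150, 0]) cube([150, 2450, 2600]);
translate([6350, 150, 0]) cube([150, 2450, 2600]);
translate([4000, 150, 0]) cube([150, 750, 2600]);
translate([4000, 1900, 0]) cube([150, 700, 2600]);


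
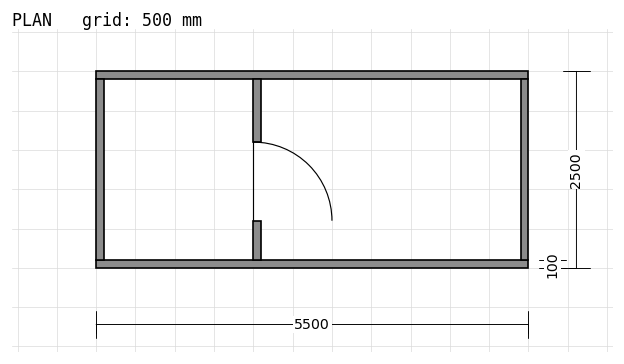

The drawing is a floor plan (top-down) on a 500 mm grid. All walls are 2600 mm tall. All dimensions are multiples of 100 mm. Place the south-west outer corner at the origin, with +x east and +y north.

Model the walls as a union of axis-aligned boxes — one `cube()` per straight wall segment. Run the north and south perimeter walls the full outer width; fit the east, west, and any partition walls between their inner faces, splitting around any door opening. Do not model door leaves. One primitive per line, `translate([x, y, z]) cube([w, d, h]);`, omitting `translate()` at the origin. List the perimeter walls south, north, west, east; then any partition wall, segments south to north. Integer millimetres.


cube([5500, 100, 2600]);
translate([0, 2400, 0]) cube([5500, 100, 2600]);
translate([0, 100, 0]) cube([100, 2300, 2600]);
translate([5400, 100, 0]) cube([100, 2300, 2600]);
translate([2000, 100, 0]) cube([100, 500, 2600]);
translate([2000, 1600, 0]) cube([100, 800, 2600]);


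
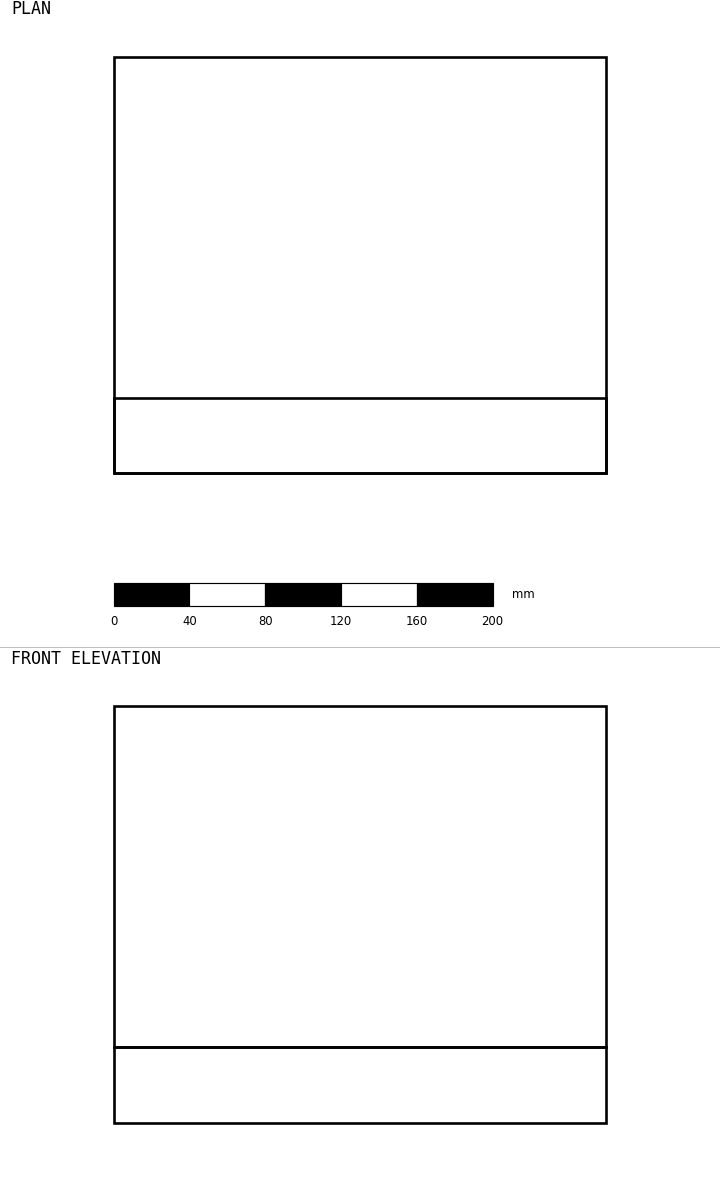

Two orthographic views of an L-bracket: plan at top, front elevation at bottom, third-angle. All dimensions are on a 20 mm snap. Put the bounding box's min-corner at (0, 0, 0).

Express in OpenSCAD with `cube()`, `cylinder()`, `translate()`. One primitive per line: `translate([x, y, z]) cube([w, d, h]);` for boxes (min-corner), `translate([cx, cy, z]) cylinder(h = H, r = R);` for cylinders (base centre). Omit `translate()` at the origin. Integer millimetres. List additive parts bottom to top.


cube([260, 220, 40]);
translate([0, 0, 40]) cube([260, 40, 180]);


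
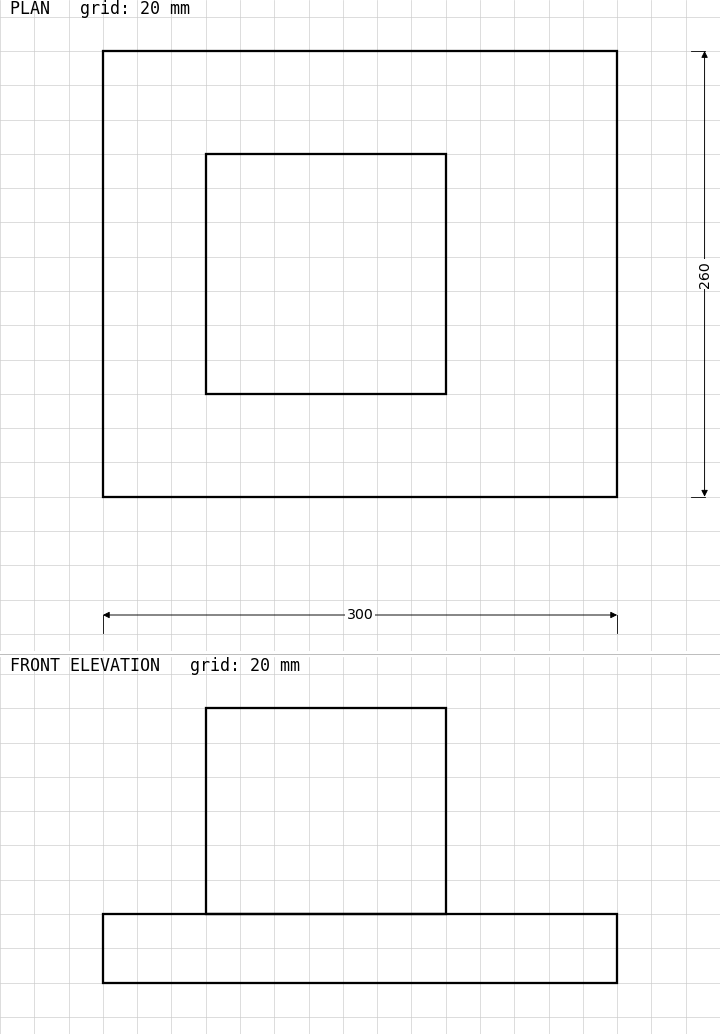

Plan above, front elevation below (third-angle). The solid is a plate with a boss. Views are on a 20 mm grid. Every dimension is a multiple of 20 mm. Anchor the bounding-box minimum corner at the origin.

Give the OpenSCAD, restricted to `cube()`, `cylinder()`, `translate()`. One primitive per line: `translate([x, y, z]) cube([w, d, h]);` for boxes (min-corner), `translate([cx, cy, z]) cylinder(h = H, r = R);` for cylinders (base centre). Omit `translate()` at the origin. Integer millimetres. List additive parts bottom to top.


cube([300, 260, 40]);
translate([60, 60, 40]) cube([140, 140, 120]);
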